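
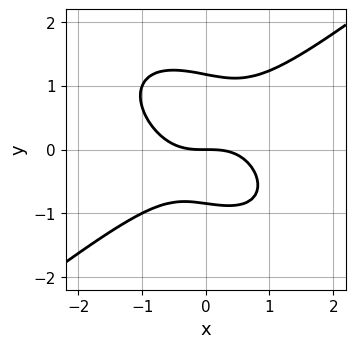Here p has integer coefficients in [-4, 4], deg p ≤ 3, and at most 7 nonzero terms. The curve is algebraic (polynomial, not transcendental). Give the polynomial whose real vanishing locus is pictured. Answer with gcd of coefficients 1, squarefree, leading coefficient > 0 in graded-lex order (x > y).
2*x^3 - x*y^2 - 3*y^3 + y^2 + 3*y

The degree is 3 — a generic line meets the curve in up to 3 points.
Observable constraints: it crosses the y-axis at the gridline y = 0; it crosses the x-axis at the gridline x = 0.
Matching integer coefficients to the picture gives p.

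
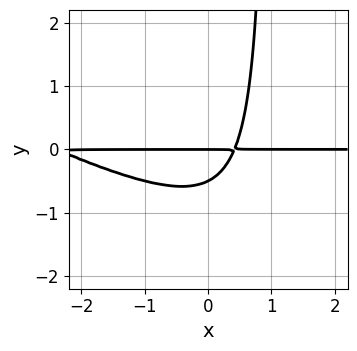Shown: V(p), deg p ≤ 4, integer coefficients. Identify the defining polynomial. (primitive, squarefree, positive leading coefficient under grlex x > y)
(a) The degree is 3 — no degree-2 curve has this shape.
(b) Observable constraints: every point of the x-axis in the box is on the curve; it meets the y-axis at y = 0 (among the integer gridlines).
(c) Matching integer coefficients to the picture gives p.

x^2*y + 2*x*y^2 + 2*x*y - 2*y^2 - y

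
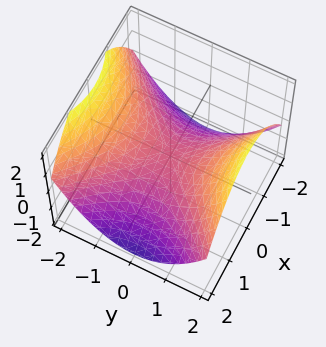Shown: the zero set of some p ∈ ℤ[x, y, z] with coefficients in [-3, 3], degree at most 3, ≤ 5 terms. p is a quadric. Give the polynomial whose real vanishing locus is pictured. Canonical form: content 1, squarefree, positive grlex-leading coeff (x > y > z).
x^2 - y^2 + 2*z

(a) Degree: a hyperbolic paraboloid; a quadric, so deg p = 2.
(b) Symmetries: mirror symmetry x ↦ −x ⇒ only even powers of x; mirror symmetry y ↦ −y ⇒ only even powers of y.
(c) Observable constraints: it crosses the z-axis at the gridline z = 0; it meets the x-axis at x = 0 (among the integer gridlines); one y-axis crossing is at y = 0.
(d) Solving for integer coefficients yields p as stated.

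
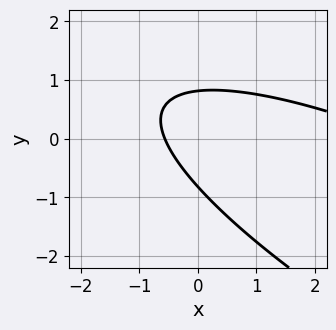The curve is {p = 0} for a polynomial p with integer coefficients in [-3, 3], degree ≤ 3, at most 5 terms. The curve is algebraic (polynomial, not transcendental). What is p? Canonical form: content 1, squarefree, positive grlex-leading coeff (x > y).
x^2 + 3*x*y + 3*y^2 - 3*x - 2

First, deg p = 2. No degree-1 curve has this shape.
Finally, solving for integer coefficients yields p as stated.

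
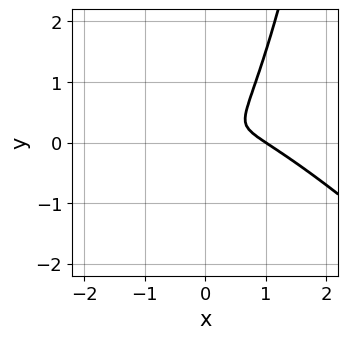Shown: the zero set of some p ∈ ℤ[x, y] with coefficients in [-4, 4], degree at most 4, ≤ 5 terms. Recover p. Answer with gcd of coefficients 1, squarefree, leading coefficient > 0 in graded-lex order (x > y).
2*x^3 + 2*x^2*y - 2*x^2 + x*y - 2*y^2

1. The degree is 3 — a generic line meets the curve in up to 3 points.
2. From the axis intercepts and sections: one x-axis crossing is at x = 1.
3. Matching integer coefficients to the picture gives p.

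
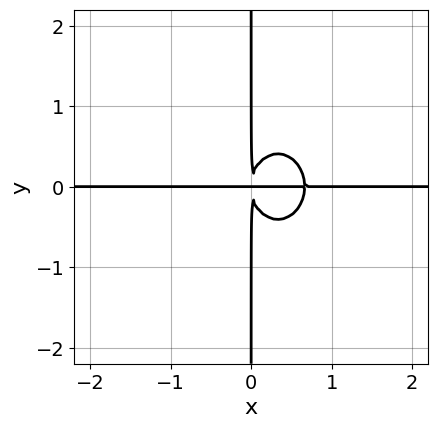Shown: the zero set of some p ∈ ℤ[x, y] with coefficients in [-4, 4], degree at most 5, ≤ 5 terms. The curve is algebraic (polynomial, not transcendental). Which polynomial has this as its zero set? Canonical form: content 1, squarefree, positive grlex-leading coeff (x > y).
3*x^3*y + 2*x*y^3 - 2*x^2*y

(a) deg p = 4. The shape is more complex than any degree-3 curve.
(b) Observable constraints: every point of the y-axis in the box is on the curve; the visible x-axis segment lies entirely on the curve.
(c) The integer polynomial consistent with all of this is the stated p.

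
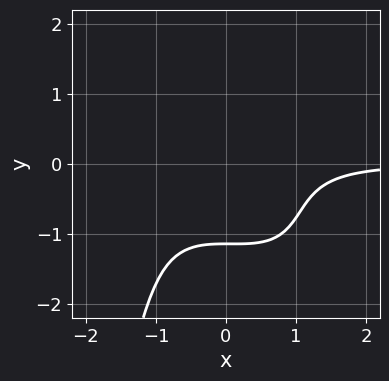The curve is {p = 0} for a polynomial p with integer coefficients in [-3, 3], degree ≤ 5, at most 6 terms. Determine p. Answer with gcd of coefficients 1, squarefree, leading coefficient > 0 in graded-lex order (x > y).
(a) Degree: no degree-3 curve has this shape, so deg p = 4.
(b) Checking where it meets the axes: the curve avoids every integer x-axis point in the box.
(c) Together with the visible shape, these determine p as stated.

2*x^3*y + 3*x^2*y^2 + 3*x^2*y + 2*y^3 + 3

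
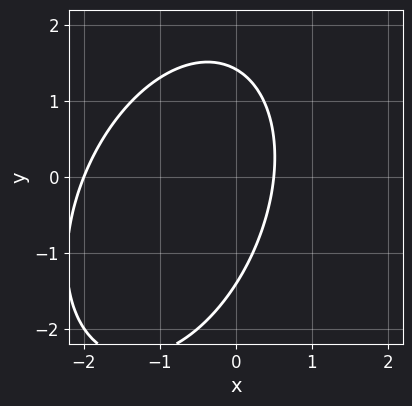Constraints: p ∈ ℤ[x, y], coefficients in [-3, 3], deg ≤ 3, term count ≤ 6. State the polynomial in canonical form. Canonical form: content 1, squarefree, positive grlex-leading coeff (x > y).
2*x^2 - x*y + y^2 + 3*x - 2

1. The degree is 2 — the shape is more complex than any degree-1 curve.
2. From the visible intercepts: it meets the x-axis at x = -2 (among the integer gridlines).
3. The integer polynomial consistent with all of this is the stated p.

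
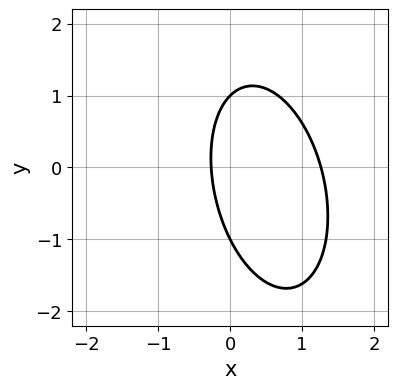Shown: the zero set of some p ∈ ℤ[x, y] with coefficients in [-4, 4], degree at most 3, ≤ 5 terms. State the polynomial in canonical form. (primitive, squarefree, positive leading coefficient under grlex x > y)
3*x^2 + x*y + y^2 - 3*x - 1

First, deg p = 2. A generic line meets the curve in up to 2 points.
Next, from the visible intercepts: among the integer gridlines, it crosses the y-axis at y ∈ {-1, 1}.
Finally, fitting integer coefficients to these (and the overall shape) gives p.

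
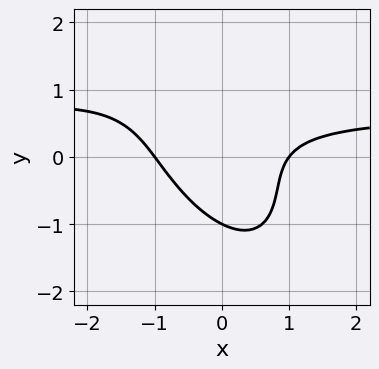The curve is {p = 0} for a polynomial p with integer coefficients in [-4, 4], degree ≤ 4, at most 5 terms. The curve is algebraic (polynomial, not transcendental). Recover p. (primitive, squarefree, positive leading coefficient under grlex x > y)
First, the degree is 3 — a generic line meets the curve in up to 3 points.
Then, against the integer gridlines: one y-axis crossing is at y = -1; the x-axis gridline crossings are at x ∈ {-1, 1}.
Finally, assembling these constraints gives the stated polynomial.

3*x^2*y + 3*x*y^2 + 2*y^3 - 2*x^2 + 2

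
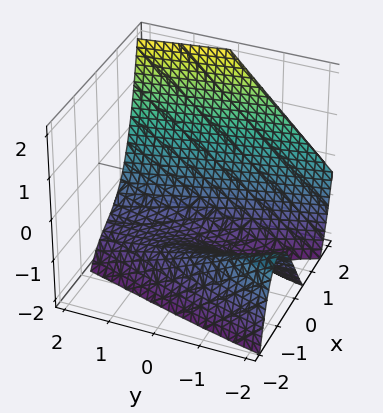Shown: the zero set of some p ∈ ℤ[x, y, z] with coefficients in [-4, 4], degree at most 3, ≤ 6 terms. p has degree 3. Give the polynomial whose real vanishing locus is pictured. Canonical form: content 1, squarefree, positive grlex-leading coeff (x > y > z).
(a) deg p = 3.
(b) From the visible intercepts: the surface avoids every integer y-axis point in the box.
(c) Together with the visible shape, these determine p as stated.

x^3 + x*y - x - 2*z - 3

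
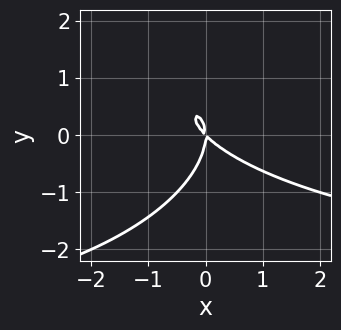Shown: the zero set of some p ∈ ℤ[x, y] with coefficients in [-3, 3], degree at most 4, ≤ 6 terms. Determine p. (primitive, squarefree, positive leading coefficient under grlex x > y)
x^2*y + 2*y^3 + 3*x^2 + 3*x*y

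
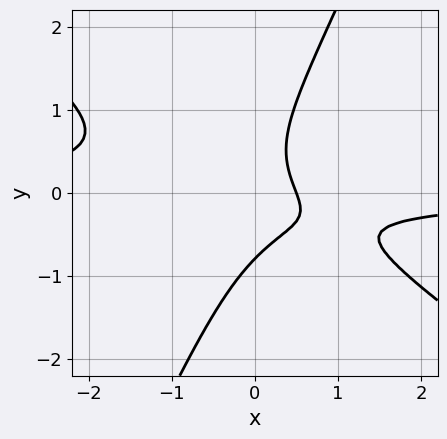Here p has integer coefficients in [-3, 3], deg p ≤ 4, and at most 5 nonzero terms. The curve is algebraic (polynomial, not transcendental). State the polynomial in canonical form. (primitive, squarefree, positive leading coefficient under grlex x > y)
3*x^2*y + 3*x*y^2 - 2*y^3 + 2*x - 1

1. The degree is 3 — the shape is more complex than any degree-2 curve.
2. Putting this together gives p.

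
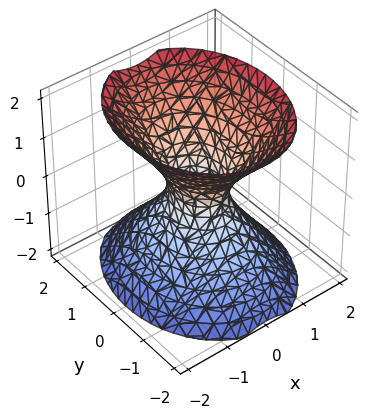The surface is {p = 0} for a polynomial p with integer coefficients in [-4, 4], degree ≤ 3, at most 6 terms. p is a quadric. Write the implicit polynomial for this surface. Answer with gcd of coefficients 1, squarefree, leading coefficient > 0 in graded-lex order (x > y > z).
3*x^2 + 2*y^2 - 2*z^2 - 1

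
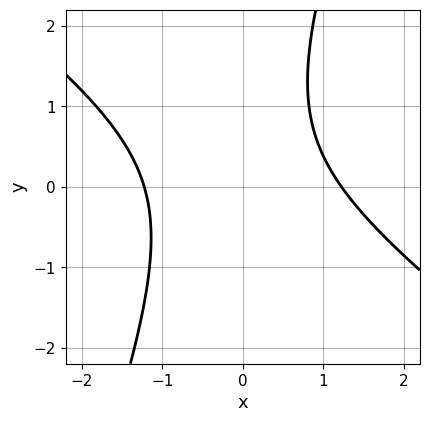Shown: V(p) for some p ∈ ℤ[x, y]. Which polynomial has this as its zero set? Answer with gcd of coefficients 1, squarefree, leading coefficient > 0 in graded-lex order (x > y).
2*x^2 + 2*x*y - y^2 + y - 3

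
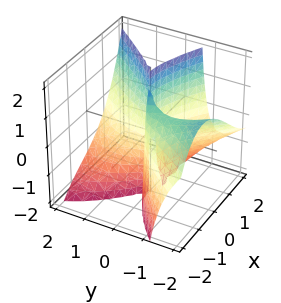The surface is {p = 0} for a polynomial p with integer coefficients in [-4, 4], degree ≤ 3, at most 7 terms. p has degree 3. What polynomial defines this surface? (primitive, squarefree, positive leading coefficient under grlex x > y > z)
(a) The degree is 3 — a generic line meets the surface in up to 3 points.
(b) From the visible intercepts: it meets the x-axis at x = 0 (among the integer gridlines); every point of the z-axis in the box is on the surface; one y-axis crossing is at y = 0.
(c) Solving for integer coefficients yields p as stated.

x^3 + x^2*y - y^3 - 2*y^2*z + 3*x*y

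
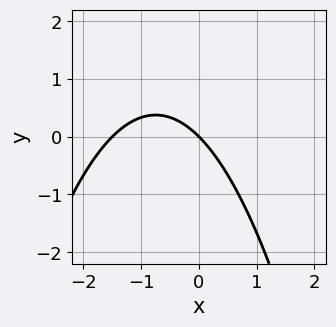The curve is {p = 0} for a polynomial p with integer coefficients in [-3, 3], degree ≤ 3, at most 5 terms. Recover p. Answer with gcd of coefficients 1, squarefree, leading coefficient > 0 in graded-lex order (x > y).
Degree: no degree-1 curve has this shape, so deg p = 2.
Reading off the gridlines: one x-axis crossing is at x = 0; it meets the y-axis at y = 0 (among the integer gridlines).
These observations pin down the coefficients.

2*x^2 + 3*x + 3*y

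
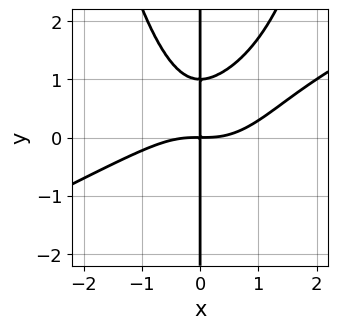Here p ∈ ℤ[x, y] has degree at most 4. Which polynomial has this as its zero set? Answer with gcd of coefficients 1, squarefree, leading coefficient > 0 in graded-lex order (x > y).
x^4 - 2*x^3*y + 2*x*y^2 - 2*x*y

First, degree: the shape is more complex than any degree-3 curve, so deg p = 4.
Then, from the visible intercepts: every point of the y-axis in the box is on the curve.
Finally, these observations pin down the coefficients.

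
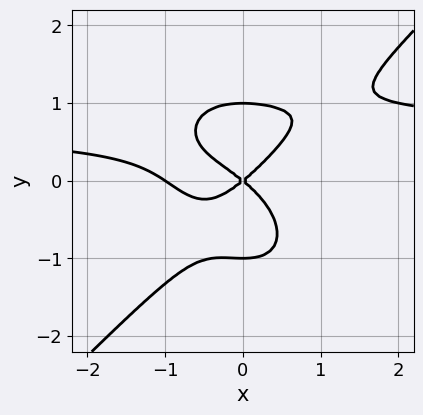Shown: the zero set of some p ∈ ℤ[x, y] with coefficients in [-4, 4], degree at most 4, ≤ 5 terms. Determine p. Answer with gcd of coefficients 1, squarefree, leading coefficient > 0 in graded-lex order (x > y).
3*x^3*y - 3*y^4 - 2*x^3 - 2*x^2 + 3*y^2

1. The degree is 4 — the shape is more complex than any degree-3 curve.
2. Against the integer gridlines: the x-axis gridline crossings are at x ∈ {-1, 0}; the y-axis gridline crossings are at y ∈ {-1, 0, 1}.
3. Matching integer coefficients to the picture gives p.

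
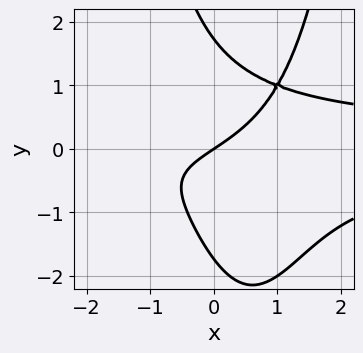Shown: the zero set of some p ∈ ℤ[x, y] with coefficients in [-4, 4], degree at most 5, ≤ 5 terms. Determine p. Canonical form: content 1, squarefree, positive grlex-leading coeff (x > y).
First, deg p = 4. No degree-3 curve has this shape.
Next, against the integer gridlines: it crosses the y-axis at the gridline y = 0; one x-axis crossing is at x = 0.
Finally, matching integer coefficients to the picture gives p.

2*x^2*y^2 - 2*x*y^2 - y^3 - 2*x + 3*y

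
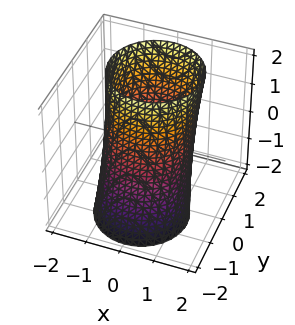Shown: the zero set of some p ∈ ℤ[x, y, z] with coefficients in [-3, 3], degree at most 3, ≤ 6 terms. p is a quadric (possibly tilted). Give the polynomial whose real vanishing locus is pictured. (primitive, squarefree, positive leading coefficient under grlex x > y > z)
2*x^2 + 2*y^2 - y*z - 3

deg p = 2. A generic line meets the surface in up to 2 points.
Observable constraints: the surface avoids every integer z-axis point in the box.
Putting this together gives p.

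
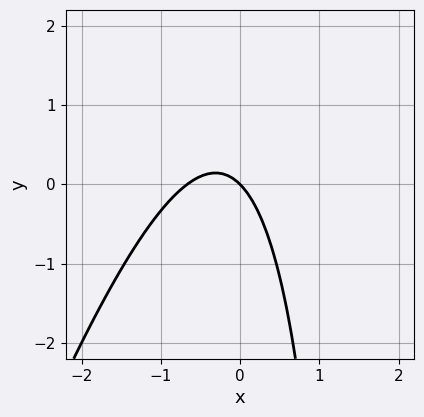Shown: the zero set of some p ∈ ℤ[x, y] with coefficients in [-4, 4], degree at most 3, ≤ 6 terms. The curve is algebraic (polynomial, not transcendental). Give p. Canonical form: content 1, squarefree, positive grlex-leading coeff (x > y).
First, degree: no degree-1 curve has this shape, so deg p = 2.
Then, against the integer gridlines: it crosses the y-axis at the gridline y = 0; one x-axis crossing is at x = 0.
Finally, together with the visible shape, these determine p as stated.

3*x^2 - x*y + 2*x + 2*y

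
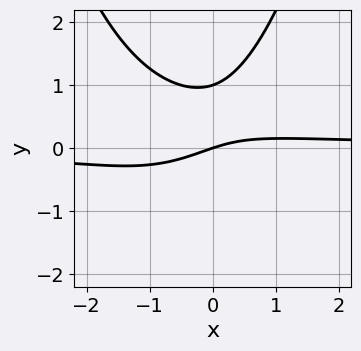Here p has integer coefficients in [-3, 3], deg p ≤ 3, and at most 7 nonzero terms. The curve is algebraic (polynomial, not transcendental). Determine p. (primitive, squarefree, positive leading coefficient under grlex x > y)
2*x^2*y + 2*x*y - 3*y^2 - x + 3*y

Degree: no degree-2 curve has this shape, so deg p = 3.
Reading off the gridlines: it crosses the x-axis at the gridline x = 0; the y-axis gridline crossings are at y ∈ {0, 1}.
Fitting integer coefficients to these (and the overall shape) gives p.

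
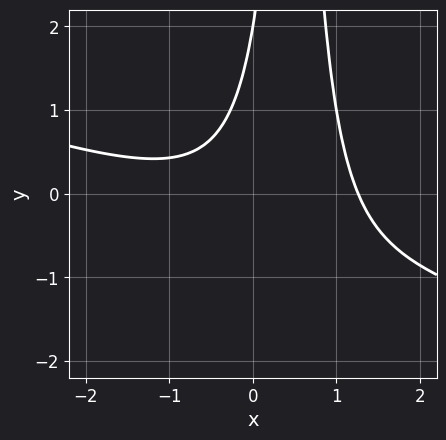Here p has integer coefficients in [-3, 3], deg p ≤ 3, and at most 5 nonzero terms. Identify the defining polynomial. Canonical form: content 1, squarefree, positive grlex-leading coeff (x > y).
x^3 + 3*x^2*y - 3*x*y + y - 2

First, deg p = 3.
Next, against the integer gridlines: it crosses the y-axis at the gridline y = 2.
Finally, fitting integer coefficients to these (and the overall shape) gives p.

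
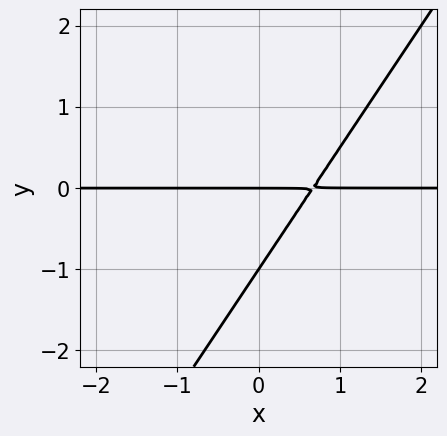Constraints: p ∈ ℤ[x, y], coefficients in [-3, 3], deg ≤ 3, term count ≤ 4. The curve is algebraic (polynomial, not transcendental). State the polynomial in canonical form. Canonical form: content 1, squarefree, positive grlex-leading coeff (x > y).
(a) Degree: the shape is more complex than any degree-1 curve, so deg p = 2.
(b) From the axis intercepts and sections: every point of the x-axis in the box is on the curve; among the integer gridlines, it crosses the y-axis at y ∈ {-1, 0}.
(c) The integer polynomial consistent with all of this is the stated p.

3*x*y - 2*y^2 - 2*y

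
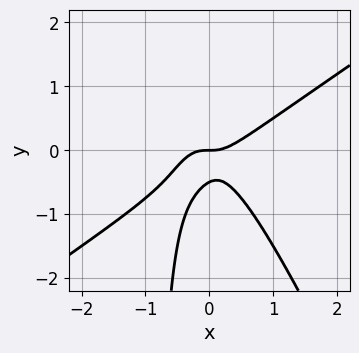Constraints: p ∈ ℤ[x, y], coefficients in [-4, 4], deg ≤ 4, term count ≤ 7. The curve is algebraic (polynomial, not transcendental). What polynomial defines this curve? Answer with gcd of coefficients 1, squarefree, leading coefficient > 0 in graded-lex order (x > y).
3*x^3 - 3*x^2*y - 2*x*y^2 - 2*y^2 - y

1. The degree is 3 — a generic line meets the curve in up to 3 points.
2. Observable constraints: it crosses the x-axis at the gridline x = 0; one y-axis crossing is at y = 0.
3. Putting this together gives p.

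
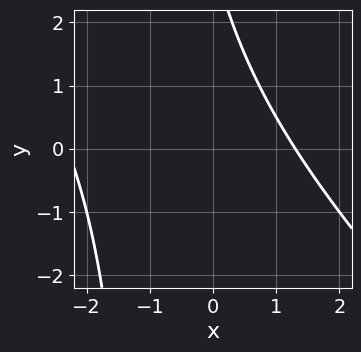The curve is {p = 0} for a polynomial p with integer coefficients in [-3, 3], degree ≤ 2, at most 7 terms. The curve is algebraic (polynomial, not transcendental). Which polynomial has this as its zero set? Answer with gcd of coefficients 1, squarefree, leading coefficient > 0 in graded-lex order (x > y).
x^2 + x*y + x + y - 3

First, deg p = 2.
Then, reading off the gridlines: no y-intercept at any integer in the box.
Finally, together with the visible shape, these determine p as stated.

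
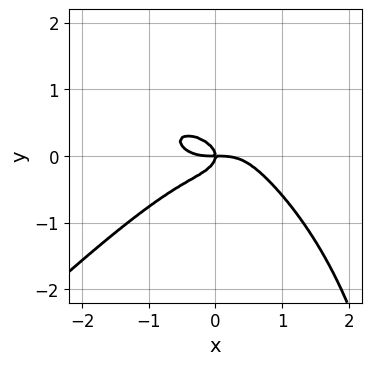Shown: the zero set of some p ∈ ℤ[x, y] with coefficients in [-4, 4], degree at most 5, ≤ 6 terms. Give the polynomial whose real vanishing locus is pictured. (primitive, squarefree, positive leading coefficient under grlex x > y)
x^4 - x*y^3 + 3*y^3 + x*y

1. Degree: no degree-3 curve has this shape, so deg p = 4.
2. From the visible intercepts: one x-axis crossing is at x = 0; it crosses the y-axis at the gridline y = 0.
3. Matching integer coefficients to the picture gives p.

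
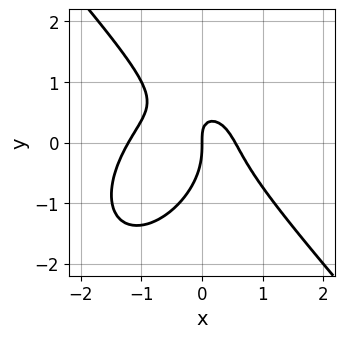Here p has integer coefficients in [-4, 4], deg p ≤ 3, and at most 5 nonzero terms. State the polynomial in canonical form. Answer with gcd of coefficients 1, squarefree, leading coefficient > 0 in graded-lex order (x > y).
1. deg p = 3. A generic line meets the curve in up to 3 points.
2. Observable constraints: one y-axis crossing is at y = 0; it crosses the x-axis at the gridline x = 0.
3. Assembling these constraints gives the stated polynomial.

3*x^3 + 2*y^3 + 2*x^2 + 3*x*y - 2*x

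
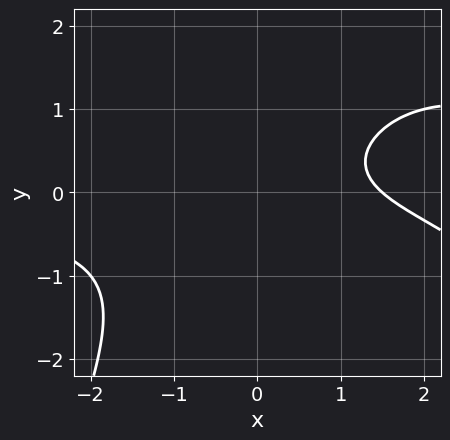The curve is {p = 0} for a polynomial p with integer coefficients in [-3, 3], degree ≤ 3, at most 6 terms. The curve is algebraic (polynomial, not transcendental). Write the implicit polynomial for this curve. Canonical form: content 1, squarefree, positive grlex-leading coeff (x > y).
x^2*y - 3*x*y + 3*y^2 - 2*x + 3

(a) The degree is 3 — a generic line meets the curve in up to 3 points.
(b) From the axis intercepts and sections: no y-intercept at any integer in the box.
(c) Together with the visible shape, these determine p as stated.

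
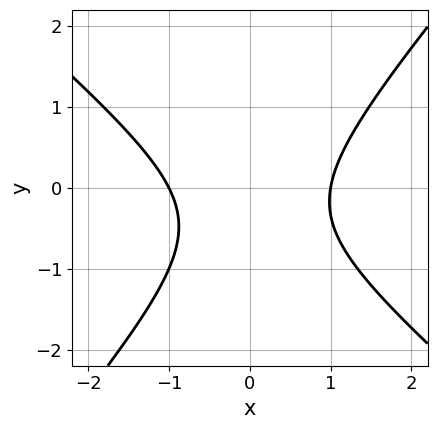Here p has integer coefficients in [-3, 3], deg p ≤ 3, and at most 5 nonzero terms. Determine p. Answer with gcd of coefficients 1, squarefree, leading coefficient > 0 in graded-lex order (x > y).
3*x^2 + x*y - 3*y^2 - 2*y - 3

1. deg p = 2. A generic line meets the curve in up to 2 points.
2. From the visible intercepts: it misses every integer gridline on the y-axis; among the integer gridlines, it crosses the x-axis at x ∈ {-1, 1}.
3. Putting this together gives p.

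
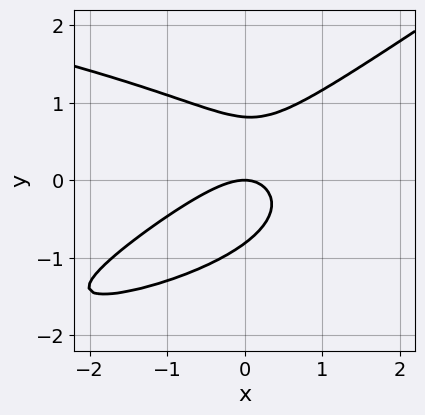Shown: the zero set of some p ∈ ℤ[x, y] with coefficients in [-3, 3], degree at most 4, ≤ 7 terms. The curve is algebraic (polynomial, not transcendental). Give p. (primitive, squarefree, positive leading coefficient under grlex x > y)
(a) deg p = 3.
(b) From the axis intercepts and sections: it crosses the x-axis at the gridline x = 0; one y-axis crossing is at y = 0.
(c) These observations pin down the coefficients.

2*x*y^2 - 3*y^3 + 2*x^2 - 2*x*y + 2*y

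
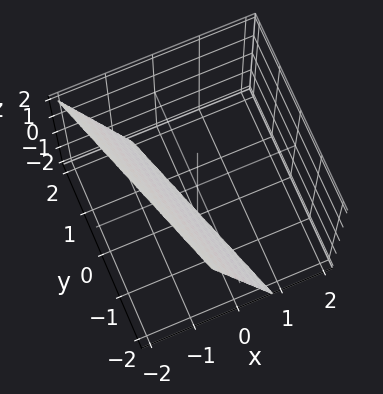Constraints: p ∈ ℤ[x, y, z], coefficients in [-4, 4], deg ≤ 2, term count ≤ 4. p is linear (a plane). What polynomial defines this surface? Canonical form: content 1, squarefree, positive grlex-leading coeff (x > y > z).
First, the degree is 1 — the surface is flat (a plane).
Next, against the integer gridlines: it crosses the y-axis at the gridline y = -2; it meets the z-axis at z = -2 (among the integer gridlines).
Finally, solving for integer coefficients yields p as stated.

3*x + y + z + 2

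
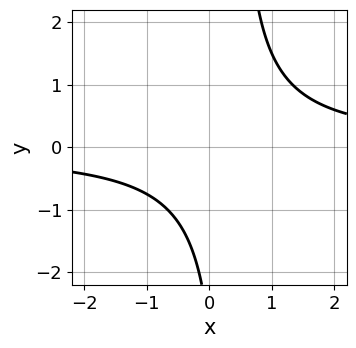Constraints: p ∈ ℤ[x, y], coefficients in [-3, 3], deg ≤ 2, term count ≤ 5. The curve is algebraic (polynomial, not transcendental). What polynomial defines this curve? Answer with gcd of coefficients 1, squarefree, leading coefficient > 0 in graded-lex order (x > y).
3*x*y - y - 3

1. deg p = 2. The shape is more complex than any degree-1 curve.
2. Checking where it meets the axes: no x-intercept at any integer in the box; it misses every integer gridline on the y-axis.
3. Putting this together gives p.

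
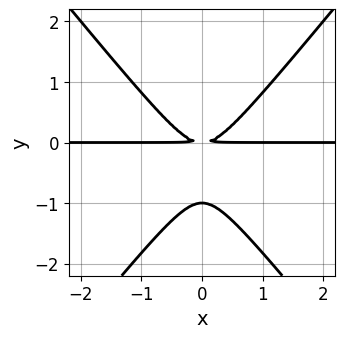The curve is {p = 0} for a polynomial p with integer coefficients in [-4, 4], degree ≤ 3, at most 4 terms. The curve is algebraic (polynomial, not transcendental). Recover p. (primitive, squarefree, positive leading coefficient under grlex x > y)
3*x^2*y - 2*y^3 - 2*y^2

Degree: a generic line meets the curve in up to 3 points, so deg p = 3.
Symmetries: mirror symmetry x ↦ −x ⇒ only even powers of x.
Observable constraints: it meets the y-axis at y = -1 (among the integer gridlines); the visible x-axis segment lies entirely on the curve.
Matching integer coefficients to the picture gives p.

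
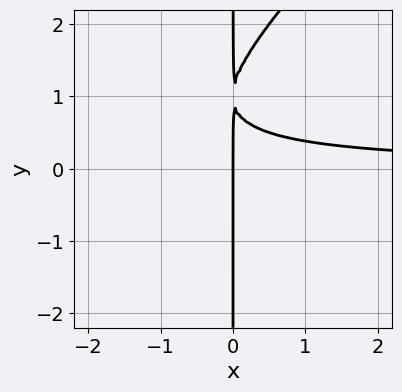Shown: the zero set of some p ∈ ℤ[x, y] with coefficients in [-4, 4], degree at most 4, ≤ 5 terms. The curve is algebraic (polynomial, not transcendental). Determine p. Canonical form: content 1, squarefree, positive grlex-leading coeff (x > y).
x^2*y - x*y^2 + 2*x*y - x

Degree: a generic line meets the curve in up to 3 points, so deg p = 3.
Observable constraints: it crosses the x-axis at the gridline x = 0; the visible y-axis segment lies entirely on the curve.
Solving for integer coefficients yields p as stated.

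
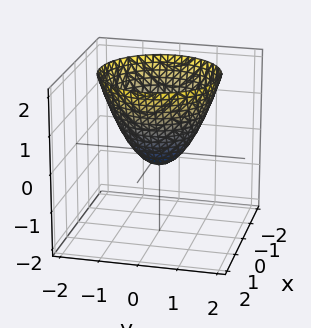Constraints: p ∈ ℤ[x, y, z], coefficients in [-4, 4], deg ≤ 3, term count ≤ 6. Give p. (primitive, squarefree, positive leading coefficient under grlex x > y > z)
1. deg p = 2. The shape is more complex than any degree-1 surface.
2. Symmetries: rotational symmetry about the z-axis ⇒ p depends on x, y only through x² + y².
3. Observable constraints: a circular section at z = 2 has radius between 1 and 2.
4. Fitting integer coefficients to these (and the overall shape) gives p.

3*x^2 + 3*y^2 - 3*z - 1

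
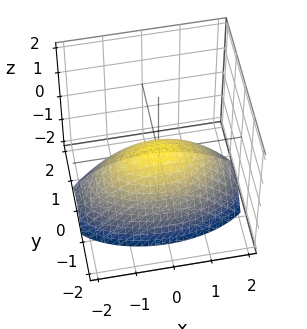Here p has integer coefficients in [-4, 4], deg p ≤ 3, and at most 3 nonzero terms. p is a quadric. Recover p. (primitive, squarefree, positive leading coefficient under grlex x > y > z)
x^2 + 3*y^2 + 3*z

(a) deg p = 2. A paraboloid; a quadric.
(b) Symmetries: it's symmetric under x → −x, forcing even powers of x; the y ↦ −y reflection is a symmetry, so y appears only in even powers.
(c) Against the integer gridlines: it meets the x-axis at x = 0 (among the integer gridlines); one y-axis crossing is at y = 0.
(d) Together with the visible shape, these determine p as stated.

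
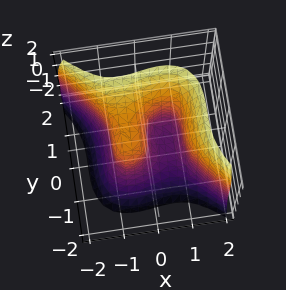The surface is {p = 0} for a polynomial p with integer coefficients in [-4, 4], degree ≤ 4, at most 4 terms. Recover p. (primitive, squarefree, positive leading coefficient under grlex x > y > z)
deg p = 3.
From the visible intercepts: it crosses the z-axis at the gridline z = 0; it meets the y-axis at y = 0 (among the integer gridlines); among the integer gridlines, it crosses the x-axis at x ∈ {-1, 0, 1}.
Fitting integer coefficients to these (and the overall shape) gives p.

3*x^3 + 3*y^3 - z^3 - 3*x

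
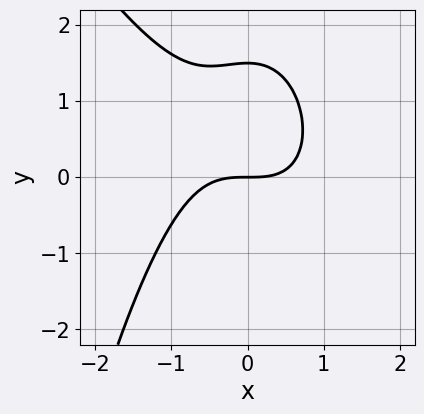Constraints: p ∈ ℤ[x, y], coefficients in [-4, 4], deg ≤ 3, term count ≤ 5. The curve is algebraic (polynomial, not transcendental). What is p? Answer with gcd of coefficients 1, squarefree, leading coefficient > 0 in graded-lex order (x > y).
2*x^3 + x^2*y + 2*y^2 - 3*y

The degree is 3 — the shape is more complex than any degree-2 curve.
Reading off the gridlines: it meets the x-axis at x = 0 (among the integer gridlines); it meets the y-axis at y = 0 (among the integer gridlines).
Fitting integer coefficients to these (and the overall shape) gives p.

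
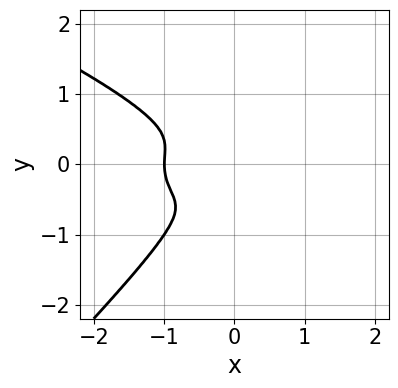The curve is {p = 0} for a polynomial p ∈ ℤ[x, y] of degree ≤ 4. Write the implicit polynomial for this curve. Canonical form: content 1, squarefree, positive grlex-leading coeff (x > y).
x^2*y^2 + 2*x*y^3 - 3*y^4 - 2*x^3 - 2*x^2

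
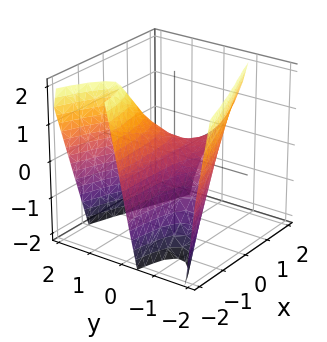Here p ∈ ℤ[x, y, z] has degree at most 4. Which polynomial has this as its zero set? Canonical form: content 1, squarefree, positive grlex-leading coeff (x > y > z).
2*y^3 + 3*x*y - 3*y + 2*z

deg p = 3. No degree-2 surface has this shape.
Observable constraints: every point of the x-axis in the box is on the surface; it meets the y-axis at y = 0 (among the integer gridlines).
These observations pin down the coefficients.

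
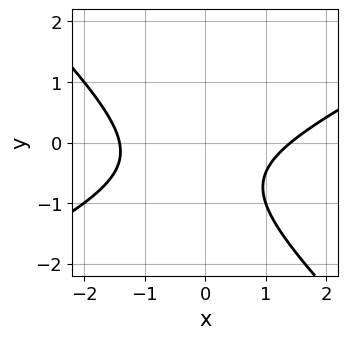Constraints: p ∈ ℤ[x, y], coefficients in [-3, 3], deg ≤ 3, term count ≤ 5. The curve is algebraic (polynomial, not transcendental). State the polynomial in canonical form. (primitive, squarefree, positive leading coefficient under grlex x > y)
x^2 - x*y - 2*y^2 - 2*y - 2

The degree is 2 — no degree-1 curve has this shape.
From the axis intercepts and sections: the curve avoids every integer y-axis point in the box.
These observations pin down the coefficients.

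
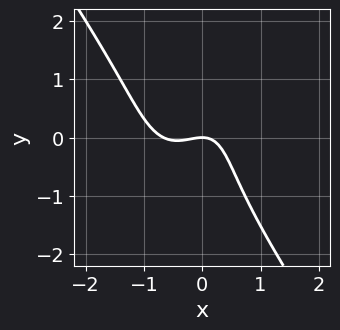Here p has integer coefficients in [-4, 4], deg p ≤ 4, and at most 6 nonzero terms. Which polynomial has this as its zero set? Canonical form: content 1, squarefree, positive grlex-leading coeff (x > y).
3*x^3 + y^3 + 2*x^2 - x*y + 2*y

1. deg p = 3.
2. From the visible intercepts: one y-axis crossing is at y = 0; it meets the x-axis at x = 0 (among the integer gridlines).
3. Assembling these constraints gives the stated polynomial.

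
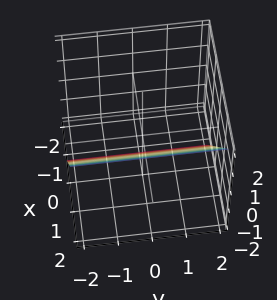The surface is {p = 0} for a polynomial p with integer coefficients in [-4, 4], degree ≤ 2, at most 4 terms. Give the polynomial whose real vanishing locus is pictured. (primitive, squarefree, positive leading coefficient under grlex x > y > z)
3*x - 2*z - 2

1. The degree is 1 — the surface is flat (a plane).
2. From the visible intercepts: one z-axis crossing is at z = -1; no y-intercept at any integer in the box.
3. Together with the visible shape, these determine p as stated.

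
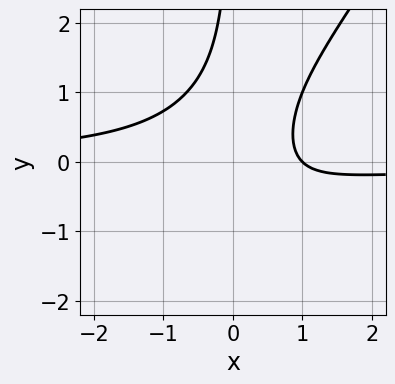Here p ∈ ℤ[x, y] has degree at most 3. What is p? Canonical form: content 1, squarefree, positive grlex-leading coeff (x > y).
The degree is 3 — the shape is more complex than any degree-2 curve.
Against the integer gridlines: it misses every integer gridline on the y-axis; it meets the x-axis at x = 1 (among the integer gridlines).
Together with the visible shape, these determine p as stated.

3*x^2*y - 2*x*y^2 - x*y + 2*x - 2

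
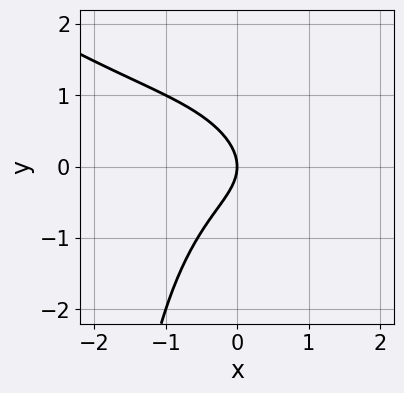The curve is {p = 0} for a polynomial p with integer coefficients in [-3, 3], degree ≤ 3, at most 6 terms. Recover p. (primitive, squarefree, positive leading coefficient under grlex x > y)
x^3 + 2*x^2*y + x*y^2 + 3*y^2 + 3*x

(a) deg p = 3.
(b) Reading off the gridlines: one y-axis crossing is at y = 0; it meets the x-axis at x = 0 (among the integer gridlines).
(c) Putting this together gives p.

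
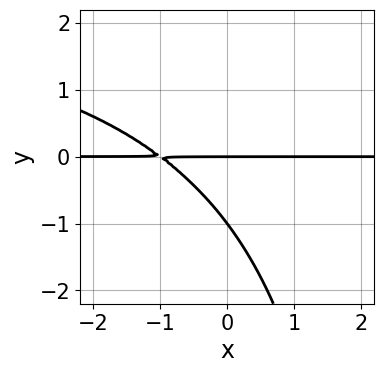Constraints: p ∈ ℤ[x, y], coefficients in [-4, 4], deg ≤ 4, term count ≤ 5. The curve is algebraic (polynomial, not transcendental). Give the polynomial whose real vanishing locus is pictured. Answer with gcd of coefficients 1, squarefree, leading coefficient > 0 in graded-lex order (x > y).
x*y^2 - 3*x*y - 3*y^2 - 3*y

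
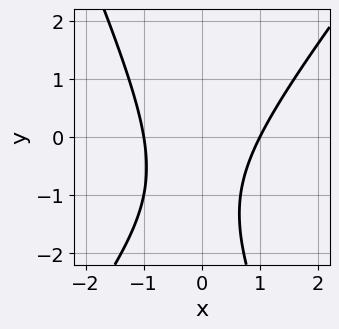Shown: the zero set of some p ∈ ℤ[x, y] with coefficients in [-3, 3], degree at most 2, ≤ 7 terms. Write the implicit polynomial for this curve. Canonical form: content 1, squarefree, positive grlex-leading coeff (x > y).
deg p = 2.
Against the integer gridlines: it misses every integer gridline on the y-axis; among the integer gridlines, it crosses the x-axis at x ∈ {-1, 1}.
Fitting integer coefficients to these (and the overall shape) gives p.

3*x^2 - x*y - y^2 - 2*y - 3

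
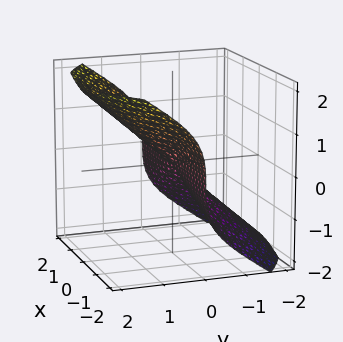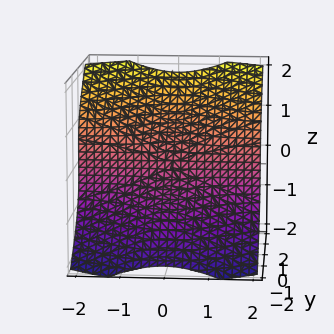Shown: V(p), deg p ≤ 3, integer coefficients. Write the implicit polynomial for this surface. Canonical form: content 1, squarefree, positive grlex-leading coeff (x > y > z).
The degree is 3 — the shape is more complex than any degree-2 surface.
From the axis intercepts and sections: the visible x-axis segment lies entirely on the surface; it crosses the y-axis at the gridline y = 0; one z-axis crossing is at z = 0.
Solving for integer coefficients yields p as stated.

3*x^2*y + 2*y^3 - 3*z^3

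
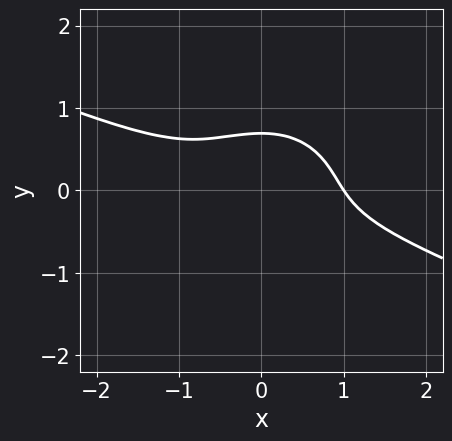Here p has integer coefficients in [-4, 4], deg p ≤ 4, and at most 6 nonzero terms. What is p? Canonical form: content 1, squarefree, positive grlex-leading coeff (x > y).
x^3 + 2*x^2*y + 3*y^3 - 1

Degree: the shape is more complex than any degree-2 curve, so deg p = 3.
Checking where it meets the axes: it crosses the x-axis at the gridline x = 1.
Assembling these constraints gives the stated polynomial.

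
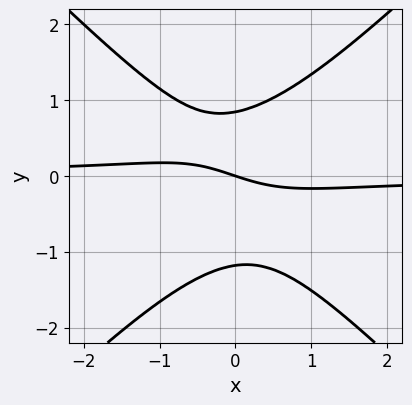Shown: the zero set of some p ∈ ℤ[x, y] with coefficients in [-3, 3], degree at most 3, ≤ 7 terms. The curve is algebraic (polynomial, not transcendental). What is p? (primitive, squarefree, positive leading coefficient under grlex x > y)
3*x^2*y - 3*y^3 - y^2 + x + 3*y

1. The degree is 3 — the shape is more complex than any degree-2 curve.
2. Observable constraints: one x-axis crossing is at x = 0; one y-axis crossing is at y = 0.
3. These observations pin down the coefficients.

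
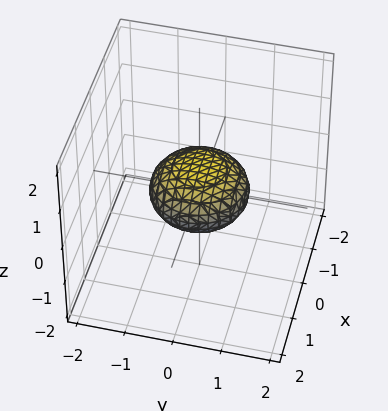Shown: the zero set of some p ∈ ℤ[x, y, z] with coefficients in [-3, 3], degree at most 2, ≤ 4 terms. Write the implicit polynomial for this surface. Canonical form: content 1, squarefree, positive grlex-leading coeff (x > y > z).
(a) Degree: a closed, bounded, convex surface; a quadric, so deg p = 2.
(b) Symmetries: the z ↦ −z reflection is a symmetry, so z appears only in even powers; every cross-section ⟂ z is a circle, so x, y appear only via x² + y².
(c) From the axis intercepts and sections: the x-axis gridline crossings are at x ∈ {-1, 1}; among the integer gridlines, it crosses the y-axis at y ∈ {-1, 1}; a circular section at z = 0 has radius exactly 1.
(d) Matching integer coefficients to the picture gives p.

x^2 + y^2 + 2*z^2 - 1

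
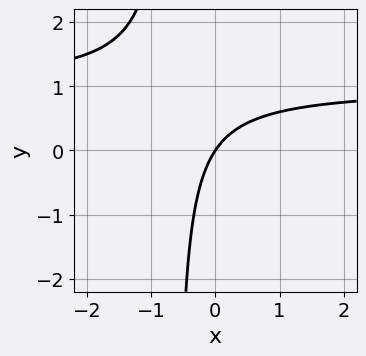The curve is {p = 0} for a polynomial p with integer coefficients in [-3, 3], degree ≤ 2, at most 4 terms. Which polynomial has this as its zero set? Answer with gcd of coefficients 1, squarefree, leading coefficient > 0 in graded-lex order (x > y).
3*x*y - 3*x + 2*y

(a) The degree is 2 — a generic line meets the curve in up to 2 points.
(b) Observable constraints: it crosses the y-axis at the gridline y = 0; it crosses the x-axis at the gridline x = 0.
(c) Solving for integer coefficients yields p as stated.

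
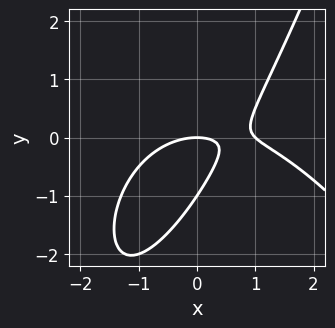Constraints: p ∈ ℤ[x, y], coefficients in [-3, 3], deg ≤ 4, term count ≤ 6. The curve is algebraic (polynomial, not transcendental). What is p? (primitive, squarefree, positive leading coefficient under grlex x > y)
x^3 - x^2 + 3*x*y - 2*y^2 - 2*y

(a) deg p = 3. A generic line meets the curve in up to 3 points.
(b) From the visible intercepts: the y-axis gridline crossings are at y ∈ {-1, 0}; the x-axis gridline crossings are at x ∈ {0, 1}.
(c) Together with the visible shape, these determine p as stated.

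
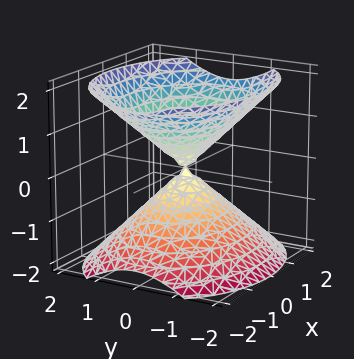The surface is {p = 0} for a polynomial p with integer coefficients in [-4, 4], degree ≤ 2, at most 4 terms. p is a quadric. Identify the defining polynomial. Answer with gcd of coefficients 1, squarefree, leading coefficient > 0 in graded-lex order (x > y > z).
2*x^2 + 3*y^2 - 3*z^2

First, there are 2 components. Treating them together as one polynomial.
Next, degree: a double cone through the origin; a quadric, so deg p = 2.
Then, symmetries: mirror symmetry z ↦ −z ⇒ only even powers of z; the x ↦ −x reflection is a symmetry, so x appears only in even powers; the y ↦ −y reflection is a symmetry, so y appears only in even powers.
Then, reading off the gridlines: it meets the z-axis at z = 0 (among the integer gridlines); it meets the x-axis at x = 0 (among the integer gridlines); one y-axis crossing is at y = 0.
Finally, the integer polynomial consistent with all of this is the stated p.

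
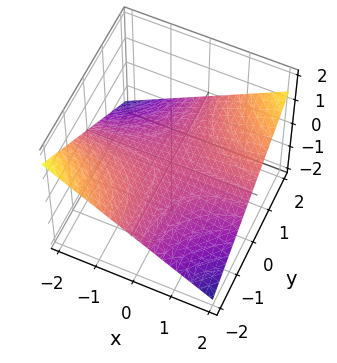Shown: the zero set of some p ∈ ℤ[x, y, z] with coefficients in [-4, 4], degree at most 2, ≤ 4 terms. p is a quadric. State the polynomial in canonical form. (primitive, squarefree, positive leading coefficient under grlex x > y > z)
Degree: a saddle surface; a quadric, so deg p = 2.
Against the integer gridlines: every point of the y-axis in the box is on the surface; the visible x-axis segment lies entirely on the surface.
The integer polynomial consistent with all of this is the stated p.

x*y - 3*z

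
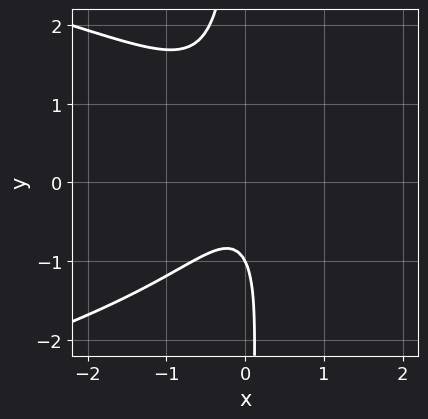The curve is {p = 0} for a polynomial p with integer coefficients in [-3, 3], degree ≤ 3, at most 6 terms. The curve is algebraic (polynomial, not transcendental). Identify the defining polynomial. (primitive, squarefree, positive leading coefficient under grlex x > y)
2*x*y^2 + 3*x^2 + y + 1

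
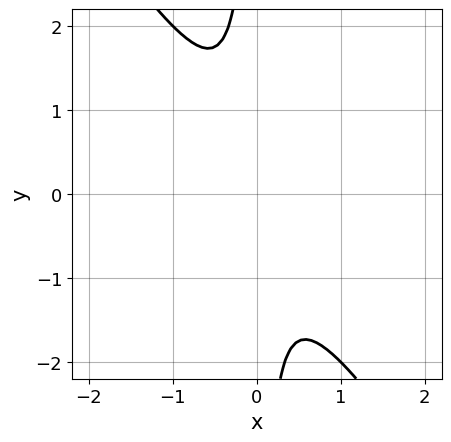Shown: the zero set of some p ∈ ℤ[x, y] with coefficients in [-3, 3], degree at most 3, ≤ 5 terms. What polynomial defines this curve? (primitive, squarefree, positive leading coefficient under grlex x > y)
3*x^2 + 2*x*y + 1

First, degree: the shape is more complex than any degree-1 curve, so deg p = 2.
Then, checking where it meets the axes: no x-intercept at any integer in the box; no y-intercept at any integer in the box.
Finally, together with the visible shape, these determine p as stated.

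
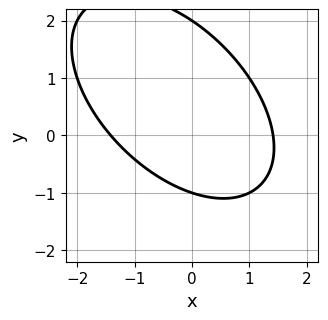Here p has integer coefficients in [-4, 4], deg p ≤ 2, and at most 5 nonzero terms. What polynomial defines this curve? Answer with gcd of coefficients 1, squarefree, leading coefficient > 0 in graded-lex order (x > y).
deg p = 2. A generic line meets the curve in up to 2 points.
Reading off the gridlines: the y-axis gridline crossings are at y ∈ {-1, 2}.
Together with the visible shape, these determine p as stated.

x^2 + x*y + y^2 - y - 2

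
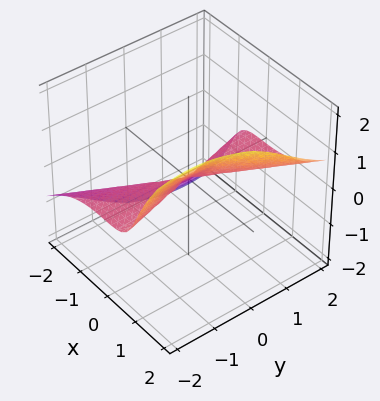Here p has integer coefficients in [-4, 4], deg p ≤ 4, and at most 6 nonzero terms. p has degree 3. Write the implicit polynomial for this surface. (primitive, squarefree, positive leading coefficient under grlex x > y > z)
2*x^3 - 3*x*y*z - 2*y^2*z - 2*z^3

First, deg p = 3. No degree-2 surface has this shape.
Then, against the integer gridlines: the visible y-axis segment lies entirely on the surface; one x-axis crossing is at x = 0; one z-axis crossing is at z = 0.
Finally, solving for integer coefficients yields p as stated.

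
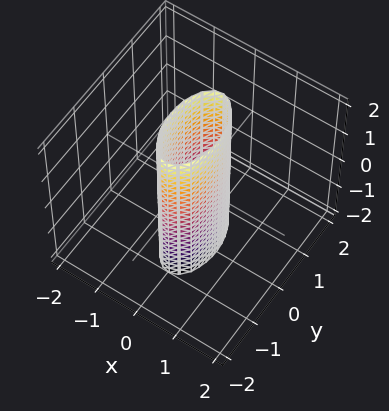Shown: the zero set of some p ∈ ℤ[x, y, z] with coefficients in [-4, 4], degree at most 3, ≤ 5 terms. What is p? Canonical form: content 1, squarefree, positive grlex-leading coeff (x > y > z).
3*x^2 + y^2 - 1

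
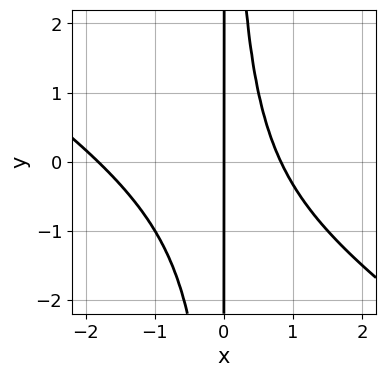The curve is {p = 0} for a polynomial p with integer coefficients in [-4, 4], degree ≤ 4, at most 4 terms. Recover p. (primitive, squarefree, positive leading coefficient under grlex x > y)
Degree: the shape is more complex than any degree-2 curve, so deg p = 3.
Checking where it meets the axes: every point of the y-axis in the box is on the curve; one x-axis crossing is at x = 0.
Assembling these constraints gives the stated polynomial.

2*x^3 + 3*x^2*y + 2*x^2 - 3*x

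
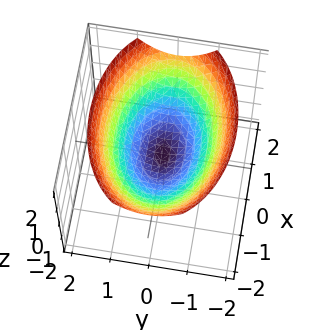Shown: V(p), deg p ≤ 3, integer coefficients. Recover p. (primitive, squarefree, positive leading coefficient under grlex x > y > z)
x^2 + 2*y^2 - 3*z

The degree is 2 — a paraboloid; a quadric.
Symmetries: mirror symmetry x ↦ −x ⇒ only even powers of x; it's symmetric under y → −y, forcing even powers of y.
Observable constraints: one x-axis crossing is at x = 0; one y-axis crossing is at y = 0; one z-axis crossing is at z = 0.
Putting this together gives p.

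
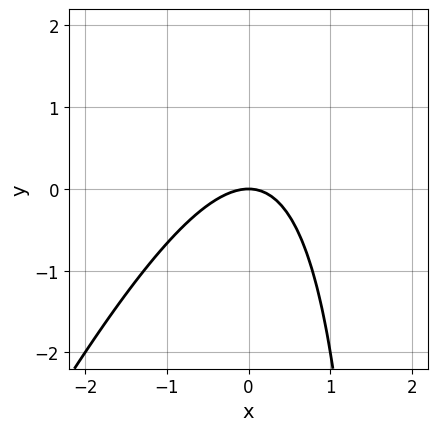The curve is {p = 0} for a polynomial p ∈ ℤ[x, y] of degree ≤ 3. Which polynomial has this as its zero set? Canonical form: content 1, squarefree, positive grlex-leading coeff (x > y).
deg p = 2. The shape is more complex than any degree-1 curve.
From the visible intercepts: one x-axis crossing is at x = 0; one y-axis crossing is at y = 0.
Together with the visible shape, these determine p as stated.

2*x^2 - x*y + 2*y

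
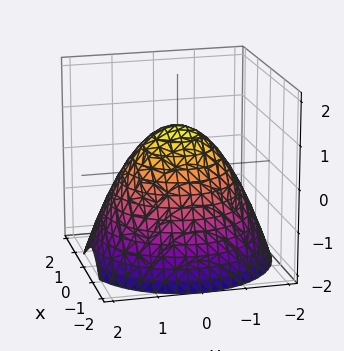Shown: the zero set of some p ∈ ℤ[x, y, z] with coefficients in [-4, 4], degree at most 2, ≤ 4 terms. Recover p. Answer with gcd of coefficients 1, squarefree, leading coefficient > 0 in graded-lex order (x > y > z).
(a) The degree is 2 — no degree-1 surface has this shape.
(b) Symmetries: every cross-section ⟂ z is a circle, so x, y appear only via x² + y².
(c) Against the integer gridlines: it crosses the z-axis at the gridline z = 1; a circular section at z = 0 has radius between 1 and 2.
(d) These observations pin down the coefficients.

2*x^2 + 2*y^2 + 3*z - 3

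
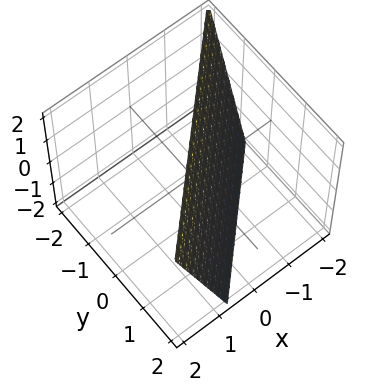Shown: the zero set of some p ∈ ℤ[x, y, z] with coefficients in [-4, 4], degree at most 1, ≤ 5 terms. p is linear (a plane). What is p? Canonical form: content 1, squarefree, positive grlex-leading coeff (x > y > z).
3*x - 3*y - z + 2

1. The degree is 1 — every cross-section is a straight line — this is a plane.
2. From the axis intercepts and sections: one z-axis crossing is at z = 2.
3. Matching integer coefficients to the picture gives p.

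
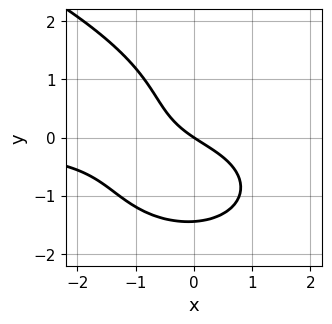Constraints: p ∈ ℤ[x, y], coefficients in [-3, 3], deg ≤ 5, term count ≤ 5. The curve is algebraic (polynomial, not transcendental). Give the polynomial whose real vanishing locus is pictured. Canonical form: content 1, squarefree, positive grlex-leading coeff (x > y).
1. The degree is 4 — the shape is more complex than any degree-3 curve.
2. From the visible intercepts: it meets the x-axis at x = 0 (among the integer gridlines); it crosses the y-axis at the gridline y = 0.
3. These observations pin down the coefficients.

y^4 - 2*x^2*y + x*y + 2*x + 3*y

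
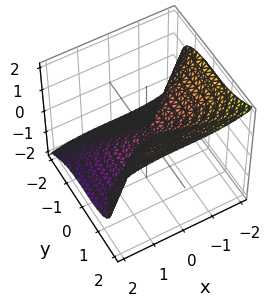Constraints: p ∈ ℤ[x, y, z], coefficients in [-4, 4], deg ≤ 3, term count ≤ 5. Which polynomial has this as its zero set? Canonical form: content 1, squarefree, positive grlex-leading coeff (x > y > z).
First, deg p = 3. No degree-2 surface has this shape.
Next, from the visible intercepts: it crosses the x-axis at the gridline x = 0; it meets the z-axis at z = 0 (among the integer gridlines); one y-axis crossing is at y = 0.
Finally, matching integer coefficients to the picture gives p.

x^3 - 2*y^3 + 3*z^3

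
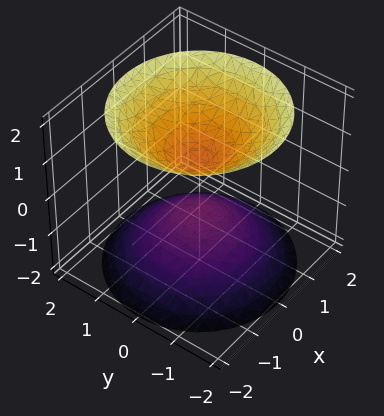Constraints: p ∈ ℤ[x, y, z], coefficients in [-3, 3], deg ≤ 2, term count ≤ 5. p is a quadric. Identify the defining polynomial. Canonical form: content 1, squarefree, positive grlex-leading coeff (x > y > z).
2*x^2 + 2*y^2 - 2*z^2 + 1

There are 2 components. They look like related sheets of one shape, so recover p as a whole.
The degree is 2 — two sheets facing apart; a quadric.
Symmetry: every cross-section ⟂ z is a circle, so x, y appear only via x² + y²; it's symmetric under z → −z, forcing even powers of z.
Reading off the gridlines: it misses every integer gridline on the y-axis; a circular section at z = -1 has radius between 0 and 1.
Fitting integer coefficients to these (and the overall shape) gives p.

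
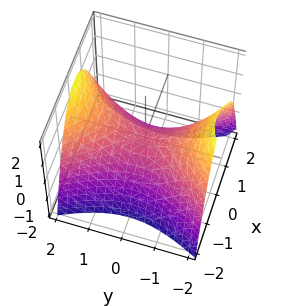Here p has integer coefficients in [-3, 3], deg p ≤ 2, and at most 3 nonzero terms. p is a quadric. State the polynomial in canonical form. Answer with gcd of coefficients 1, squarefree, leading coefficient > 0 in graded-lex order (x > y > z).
(a) Degree: a hyperbolic paraboloid; a quadric, so deg p = 2.
(b) Symmetries: it's symmetric under x → −x, forcing even powers of x; mirror symmetry y ↦ −y ⇒ only even powers of y.
(c) Reading off the gridlines: it meets the x-axis at x = 0 (among the integer gridlines); it crosses the z-axis at the gridline z = 0.
(d) Assembling these constraints gives the stated polynomial.

2*x^2 - y^2 + 2*z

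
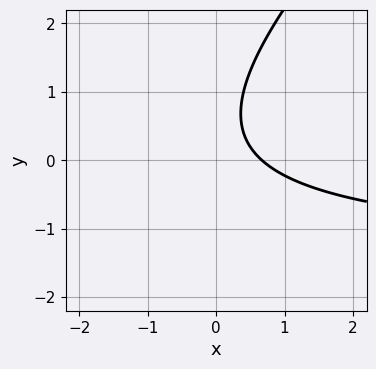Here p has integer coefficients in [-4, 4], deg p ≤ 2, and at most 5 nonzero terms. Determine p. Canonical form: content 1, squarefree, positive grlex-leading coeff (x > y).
2*x*y - 2*y^2 + 3*x + 2*y - 2

First, deg p = 2. A generic line meets the curve in up to 2 points.
Next, from the visible intercepts: it misses every integer gridline on the y-axis.
Finally, together with the visible shape, these determine p as stated.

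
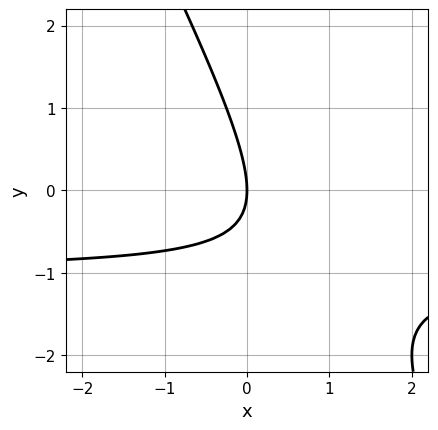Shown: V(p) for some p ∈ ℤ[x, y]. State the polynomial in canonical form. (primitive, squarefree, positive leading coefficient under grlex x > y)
(a) Degree: no degree-1 curve has this shape, so deg p = 2.
(b) Checking where it meets the axes: one y-axis crossing is at y = 0; one x-axis crossing is at x = 0.
(c) Fitting integer coefficients to these (and the overall shape) gives p.

2*x*y + y^2 + 2*x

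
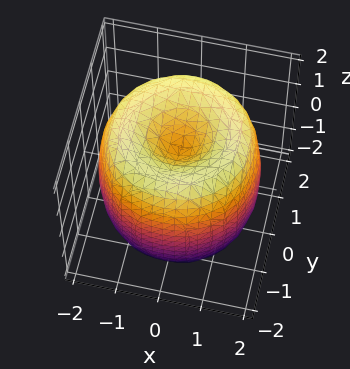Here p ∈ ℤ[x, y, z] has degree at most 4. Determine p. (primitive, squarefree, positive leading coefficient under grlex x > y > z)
x^4 + 2*x^2*y^2 + y^4 - 3*x^2 - 3*y^2 + z^2 - 1

1. deg p = 4. The shape is more complex than any degree-3 surface.
2. By symmetry, the surface is invariant under rotation about z: p = q(x² + y², z).
3. From the visible intercepts: a circular section at z = 0 has radius between 1 and 2; among the integer gridlines, it crosses the z-axis at z ∈ {-1, 1}.
4. Assembling these constraints gives the stated polynomial.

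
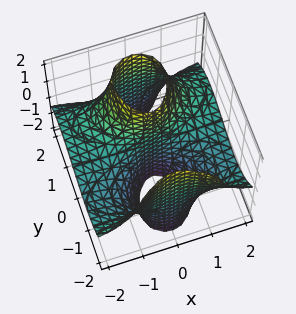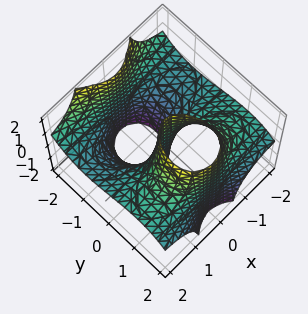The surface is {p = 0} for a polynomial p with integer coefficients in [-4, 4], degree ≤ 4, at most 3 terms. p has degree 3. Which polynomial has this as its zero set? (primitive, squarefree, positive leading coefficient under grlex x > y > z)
2*x^2*z + y^3 - 3*y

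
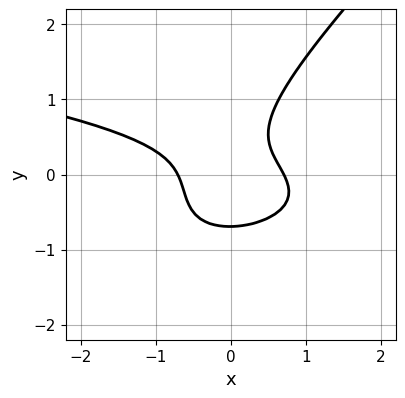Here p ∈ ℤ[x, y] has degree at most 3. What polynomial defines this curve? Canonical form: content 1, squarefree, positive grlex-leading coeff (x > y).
(a) deg p = 3. The shape is more complex than any degree-2 curve.
(b) Putting this together gives p.

3*x*y^2 - 3*y^3 + 2*x^2 + 2*x*y - 1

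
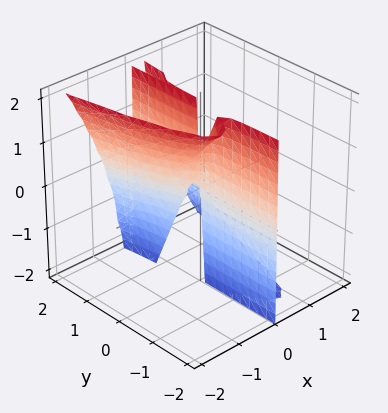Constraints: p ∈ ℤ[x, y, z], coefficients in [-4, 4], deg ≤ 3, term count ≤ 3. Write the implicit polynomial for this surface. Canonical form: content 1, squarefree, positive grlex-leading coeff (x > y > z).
3*x^3 + 2*x^2*z - x*y

(a) deg p = 3. The shape is more complex than any degree-2 surface.
(b) From the visible intercepts: it meets the x-axis at x = 0 (among the integer gridlines); the visible y-axis segment lies entirely on the surface.
(c) Together with the visible shape, these determine p as stated.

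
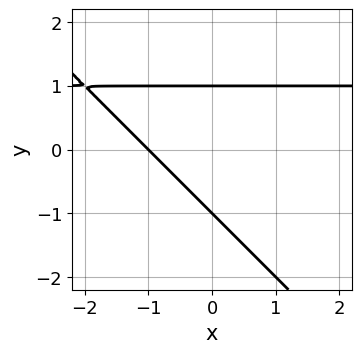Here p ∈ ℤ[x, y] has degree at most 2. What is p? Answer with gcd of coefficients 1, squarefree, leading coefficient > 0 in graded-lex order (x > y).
x*y + y^2 - x - 1

Degree: no degree-1 curve has this shape, so deg p = 2.
Reading off the gridlines: it crosses the x-axis at the gridline x = -1; among the integer gridlines, it crosses the y-axis at y ∈ {-1, 1}.
Matching integer coefficients to the picture gives p.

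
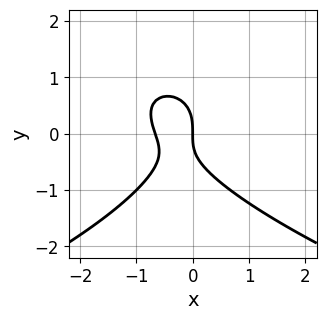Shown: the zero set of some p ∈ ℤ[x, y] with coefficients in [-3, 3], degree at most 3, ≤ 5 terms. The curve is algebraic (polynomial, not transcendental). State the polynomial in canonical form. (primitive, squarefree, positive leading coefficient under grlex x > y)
First, the degree is 3 — no degree-2 curve has this shape.
Then, from the visible intercepts: one x-axis crossing is at x = 0; one y-axis crossing is at y = 0.
Finally, these observations pin down the coefficients.

2*y^3 + 3*x^2 + x*y + 2*x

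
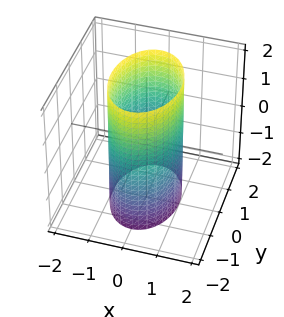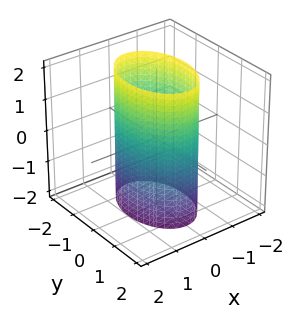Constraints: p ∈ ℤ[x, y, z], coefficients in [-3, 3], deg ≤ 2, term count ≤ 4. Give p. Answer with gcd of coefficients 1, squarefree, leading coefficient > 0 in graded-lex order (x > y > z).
2*x^2 + y^2 - 2

1. The degree is 2 — constant cross-section along one axis; a quadric.
2. Symmetries: mirror symmetry y ↦ −y ⇒ only even powers of y; mirror symmetry z ↦ −z ⇒ only even powers of z; the x ↦ −x reflection is a symmetry, so x appears only in even powers.
3. From the axis intercepts and sections: the x-axis gridline crossings are at x ∈ {-1, 1}; the surface avoids every integer z-axis point in the box.
4. Fitting integer coefficients to these (and the overall shape) gives p.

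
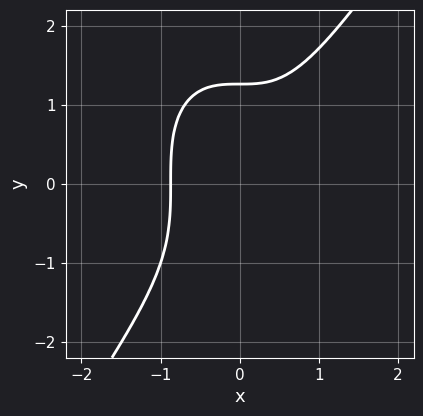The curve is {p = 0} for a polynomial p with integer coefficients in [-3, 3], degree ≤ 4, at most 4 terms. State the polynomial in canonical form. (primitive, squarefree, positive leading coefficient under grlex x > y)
3*x^3 - y^3 + 2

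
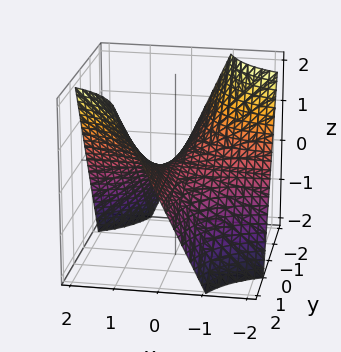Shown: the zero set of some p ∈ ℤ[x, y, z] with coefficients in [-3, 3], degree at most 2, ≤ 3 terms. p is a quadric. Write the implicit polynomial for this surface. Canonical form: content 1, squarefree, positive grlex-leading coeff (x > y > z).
x*y - z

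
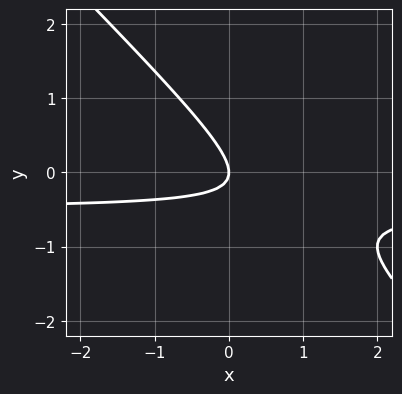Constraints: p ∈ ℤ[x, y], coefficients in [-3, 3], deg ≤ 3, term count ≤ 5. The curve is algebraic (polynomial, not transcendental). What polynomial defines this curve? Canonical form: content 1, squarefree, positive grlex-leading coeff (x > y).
(a) deg p = 2.
(b) Reading off the gridlines: one y-axis crossing is at y = 0; one x-axis crossing is at x = 0.
(c) Putting this together gives p.

2*x*y + 2*y^2 + x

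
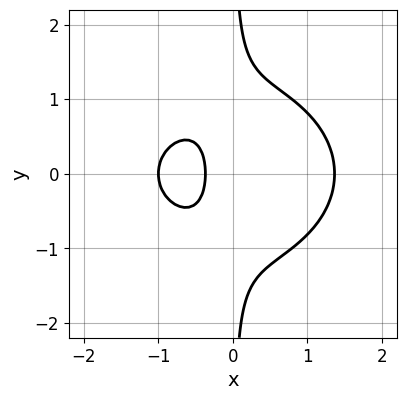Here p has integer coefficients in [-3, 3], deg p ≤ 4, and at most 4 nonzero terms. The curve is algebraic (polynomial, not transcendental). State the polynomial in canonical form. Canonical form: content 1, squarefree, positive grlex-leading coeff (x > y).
(a) Degree: the shape is more complex than any degree-2 curve, so deg p = 3.
(b) Symmetries: it's symmetric under y → −y, forcing even powers of y.
(c) From the axis intercepts and sections: it misses every integer gridline on the y-axis; it crosses the x-axis at the gridline x = -1.
(d) These observations pin down the coefficients.

2*x^3 + 3*x*y^2 - 3*x - 1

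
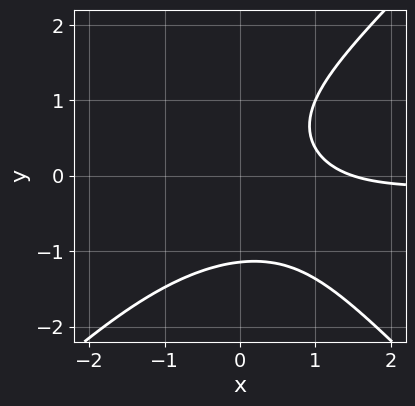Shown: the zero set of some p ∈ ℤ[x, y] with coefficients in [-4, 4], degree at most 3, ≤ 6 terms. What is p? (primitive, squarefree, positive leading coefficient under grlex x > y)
2*x^2*y - 2*y^3 + x*y + 2*x - 3

(a) deg p = 3. A generic line meets the curve in up to 3 points.
(b) Solving for integer coefficients yields p as stated.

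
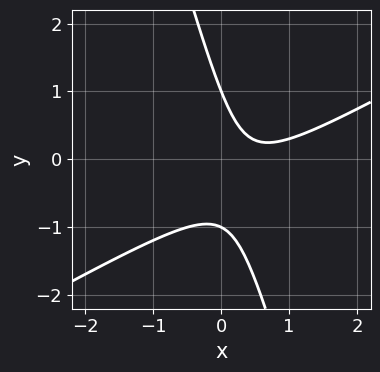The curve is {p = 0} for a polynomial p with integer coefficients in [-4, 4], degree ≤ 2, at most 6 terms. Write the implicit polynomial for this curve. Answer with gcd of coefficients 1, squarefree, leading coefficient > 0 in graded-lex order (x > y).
deg p = 2. The shape is more complex than any degree-1 curve.
From the visible intercepts: the curve avoids every integer x-axis point in the box; the y-axis gridline crossings are at y ∈ {-1, 1}.
Solving for integer coefficients yields p as stated.

2*x^2 - 3*x*y - y^2 - 2*x + 1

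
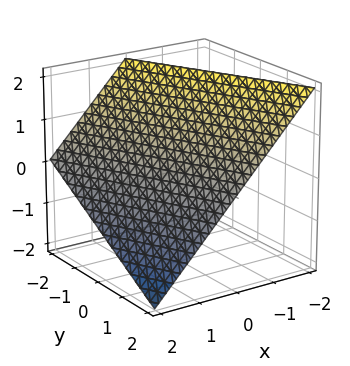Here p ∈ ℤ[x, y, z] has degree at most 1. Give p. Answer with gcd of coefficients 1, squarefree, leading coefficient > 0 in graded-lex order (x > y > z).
2*x + y + 2*z - 2

1. The degree is 1 — every cross-section is a straight line — this is a plane.
2. Observable constraints: it crosses the z-axis at the gridline z = 1; it meets the x-axis at x = 1 (among the integer gridlines); one y-axis crossing is at y = 2.
3. The integer polynomial consistent with all of this is the stated p.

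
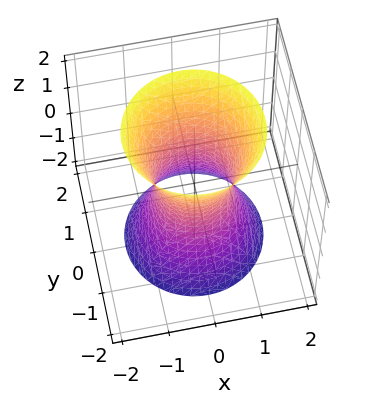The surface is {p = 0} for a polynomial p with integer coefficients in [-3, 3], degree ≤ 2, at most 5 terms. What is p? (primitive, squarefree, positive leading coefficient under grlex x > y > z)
3*x^2 + 3*y^2 - z^2 - 2

deg p = 2. One connected sheet with a waist; a quadric.
Symmetries: mirror symmetry z ↦ −z ⇒ only even powers of z; the z-axis is an axis of rotation, so x and y enter only as x² + y².
Observable constraints: the surface avoids every integer z-axis point in the box; a circular section at z = 2 has radius between 1 and 2.
Putting this together gives p.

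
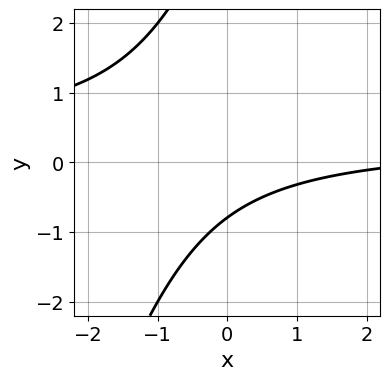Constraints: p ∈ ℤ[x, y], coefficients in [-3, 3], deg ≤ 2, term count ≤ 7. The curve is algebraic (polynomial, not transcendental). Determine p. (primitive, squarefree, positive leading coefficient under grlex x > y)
Degree: a generic line meets the curve in up to 2 points, so deg p = 2.
From the visible intercepts: no x-intercept at any integer in the box.
Assembling these constraints gives the stated polynomial.

3*x*y - y^2 - x + 3*y + 3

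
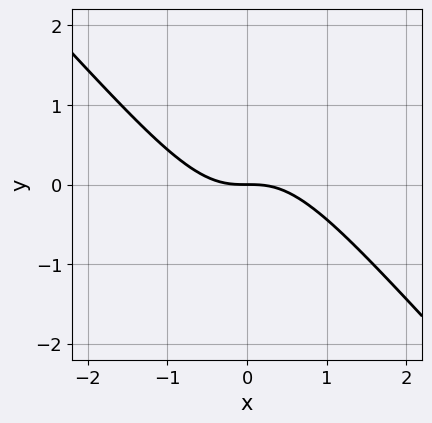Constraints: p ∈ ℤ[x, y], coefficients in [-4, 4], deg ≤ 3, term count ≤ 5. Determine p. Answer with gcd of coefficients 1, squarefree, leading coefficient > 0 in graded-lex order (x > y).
First, deg p = 3. The shape is more complex than any degree-2 curve.
Next, observable constraints: it crosses the x-axis at the gridline x = 0; one y-axis crossing is at y = 0.
Finally, matching integer coefficients to the picture gives p.

2*x^3 + 3*x^2*y + x*y^2 + 2*y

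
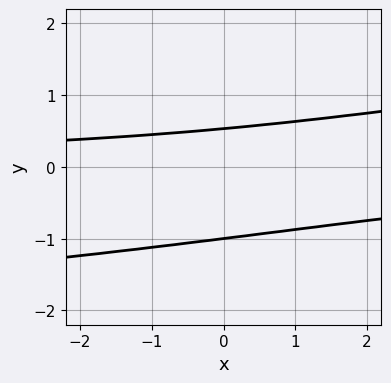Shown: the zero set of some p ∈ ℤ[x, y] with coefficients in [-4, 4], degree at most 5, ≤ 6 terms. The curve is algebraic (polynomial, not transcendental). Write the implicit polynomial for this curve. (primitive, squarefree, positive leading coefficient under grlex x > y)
The degree is 4 — the shape is more complex than any degree-3 curve.
Reading off the gridlines: no x-intercept at any integer in the box; it crosses the y-axis at the gridline y = -1.
Fitting integer coefficients to these (and the overall shape) gives p.

y^4 - x*y + 3*y^2 + 2*y - 2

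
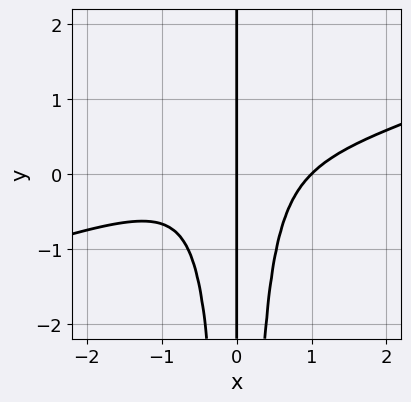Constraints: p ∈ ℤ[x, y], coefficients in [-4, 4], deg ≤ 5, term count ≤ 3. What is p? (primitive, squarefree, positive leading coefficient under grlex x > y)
x^4 - 3*x^3*y - x

(a) The degree is 4 — the shape is more complex than any degree-3 curve.
(b) Against the integer gridlines: the visible y-axis segment lies entirely on the curve; the x-axis gridline crossings are at x ∈ {0, 1}.
(c) Assembling these constraints gives the stated polynomial.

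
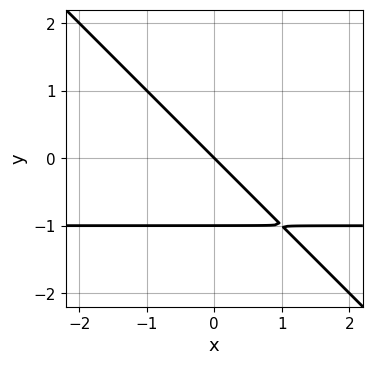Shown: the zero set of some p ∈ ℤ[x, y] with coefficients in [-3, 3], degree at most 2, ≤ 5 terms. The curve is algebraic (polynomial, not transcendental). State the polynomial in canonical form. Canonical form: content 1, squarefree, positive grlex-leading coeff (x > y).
x*y + y^2 + x + y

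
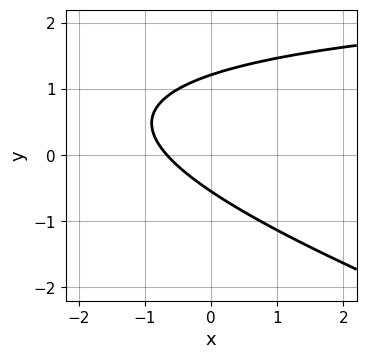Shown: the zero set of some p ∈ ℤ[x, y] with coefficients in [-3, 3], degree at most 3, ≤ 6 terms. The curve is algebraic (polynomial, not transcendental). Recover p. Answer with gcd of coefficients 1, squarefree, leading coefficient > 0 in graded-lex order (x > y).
x*y + 3*y^2 - 3*x - 2*y - 2

1. deg p = 2.
2. Matching integer coefficients to the picture gives p.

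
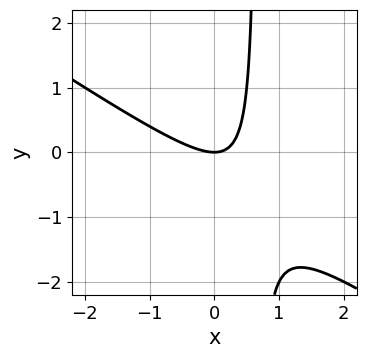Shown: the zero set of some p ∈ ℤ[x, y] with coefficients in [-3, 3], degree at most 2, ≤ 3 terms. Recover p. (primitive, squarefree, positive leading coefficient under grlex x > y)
(a) deg p = 2. No degree-1 curve has this shape.
(b) From the visible intercepts: it meets the x-axis at x = 0 (among the integer gridlines); it crosses the y-axis at the gridline y = 0.
(c) Together with the visible shape, these determine p as stated.

2*x^2 + 3*x*y - 2*y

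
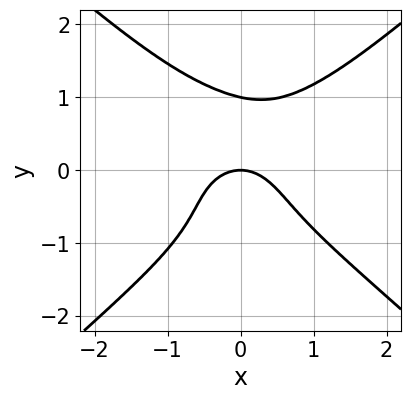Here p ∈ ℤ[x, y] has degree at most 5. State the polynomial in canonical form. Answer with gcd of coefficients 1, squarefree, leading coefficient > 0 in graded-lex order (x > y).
2*x^4 - 3*y^4 - 2*x*y^2 + 3*x^2 + 3*y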